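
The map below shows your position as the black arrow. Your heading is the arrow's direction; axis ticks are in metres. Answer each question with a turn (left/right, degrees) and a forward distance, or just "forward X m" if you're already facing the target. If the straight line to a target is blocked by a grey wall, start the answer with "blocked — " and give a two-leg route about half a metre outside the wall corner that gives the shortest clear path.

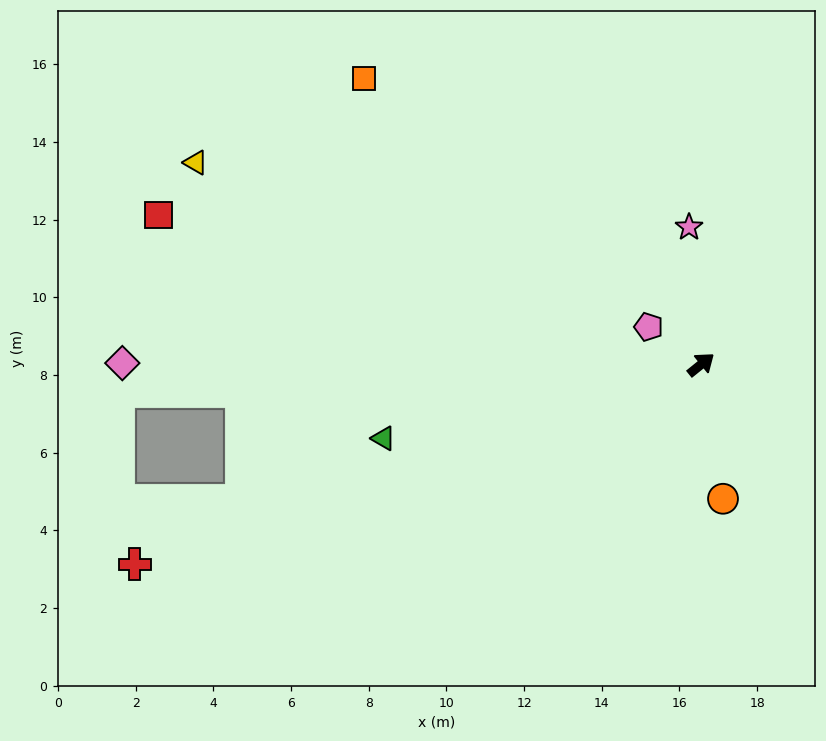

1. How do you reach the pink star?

turn left 56°, forward 3.5 m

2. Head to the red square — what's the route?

turn left 126°, forward 14.5 m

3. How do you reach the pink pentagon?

turn left 105°, forward 1.7 m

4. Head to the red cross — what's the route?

turn left 160°, forward 15.5 m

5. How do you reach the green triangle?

turn left 154°, forward 8.4 m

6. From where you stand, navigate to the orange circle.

turn right 120°, forward 3.5 m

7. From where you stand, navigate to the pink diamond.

turn left 141°, forward 14.9 m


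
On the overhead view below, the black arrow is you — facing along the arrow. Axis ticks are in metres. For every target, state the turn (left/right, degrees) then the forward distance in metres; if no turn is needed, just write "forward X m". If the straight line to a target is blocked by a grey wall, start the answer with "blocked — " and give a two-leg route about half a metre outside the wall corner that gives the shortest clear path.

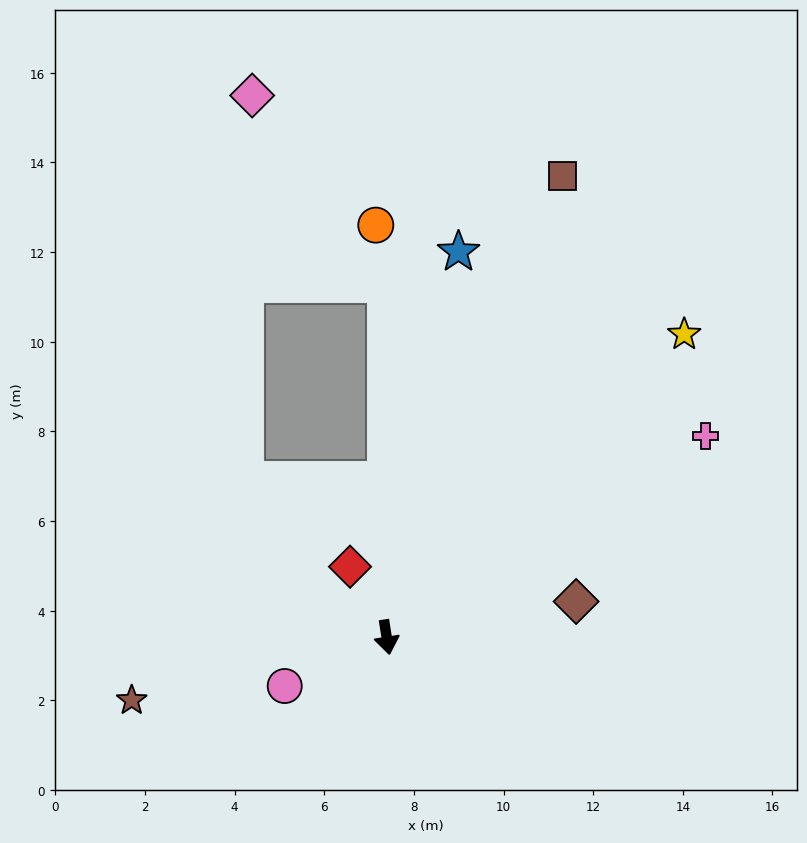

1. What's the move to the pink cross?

turn left 113°, forward 8.4 m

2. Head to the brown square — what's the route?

turn left 150°, forward 11.0 m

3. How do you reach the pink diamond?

blocked — turn left 171°, forward 7.9 m, then turn left 35°, forward 5.1 m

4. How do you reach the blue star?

turn left 160°, forward 8.7 m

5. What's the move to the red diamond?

turn right 162°, forward 1.8 m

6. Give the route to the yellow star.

turn left 127°, forward 9.5 m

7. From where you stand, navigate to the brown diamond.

turn left 92°, forward 4.3 m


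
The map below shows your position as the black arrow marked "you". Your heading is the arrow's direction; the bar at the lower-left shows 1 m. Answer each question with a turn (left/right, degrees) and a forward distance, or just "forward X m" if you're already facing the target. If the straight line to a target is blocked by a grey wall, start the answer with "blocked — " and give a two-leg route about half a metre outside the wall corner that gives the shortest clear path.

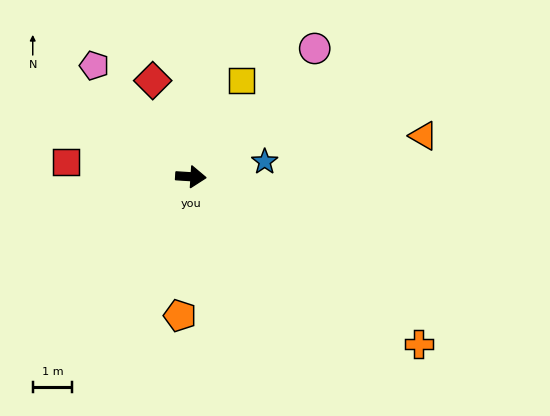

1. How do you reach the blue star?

turn left 15°, forward 1.9 m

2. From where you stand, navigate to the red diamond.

turn left 115°, forward 2.6 m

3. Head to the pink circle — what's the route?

turn left 50°, forward 4.5 m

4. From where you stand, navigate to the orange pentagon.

turn right 91°, forward 3.5 m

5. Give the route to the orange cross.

turn right 33°, forward 7.1 m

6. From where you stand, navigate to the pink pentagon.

turn left 135°, forward 3.7 m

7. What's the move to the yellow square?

turn left 66°, forward 2.7 m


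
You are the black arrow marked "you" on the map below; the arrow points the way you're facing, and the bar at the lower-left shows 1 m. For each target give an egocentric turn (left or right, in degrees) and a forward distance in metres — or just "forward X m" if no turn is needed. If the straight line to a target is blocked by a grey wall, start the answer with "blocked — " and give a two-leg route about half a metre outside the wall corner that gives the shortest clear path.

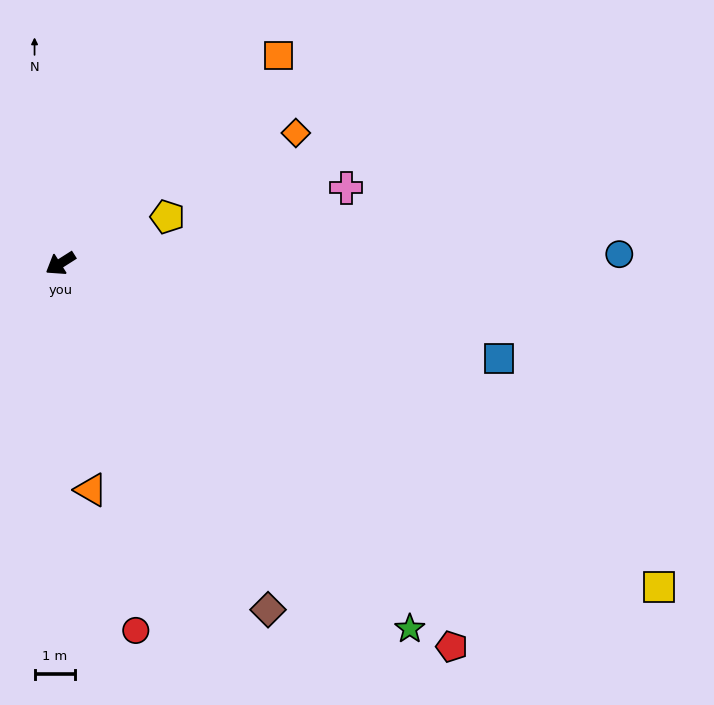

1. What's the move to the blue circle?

turn left 149°, forward 13.9 m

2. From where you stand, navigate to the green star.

turn left 101°, forward 12.6 m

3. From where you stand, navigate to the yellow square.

turn left 119°, forward 16.9 m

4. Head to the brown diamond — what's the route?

turn left 89°, forward 10.0 m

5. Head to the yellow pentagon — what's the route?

turn left 171°, forward 2.9 m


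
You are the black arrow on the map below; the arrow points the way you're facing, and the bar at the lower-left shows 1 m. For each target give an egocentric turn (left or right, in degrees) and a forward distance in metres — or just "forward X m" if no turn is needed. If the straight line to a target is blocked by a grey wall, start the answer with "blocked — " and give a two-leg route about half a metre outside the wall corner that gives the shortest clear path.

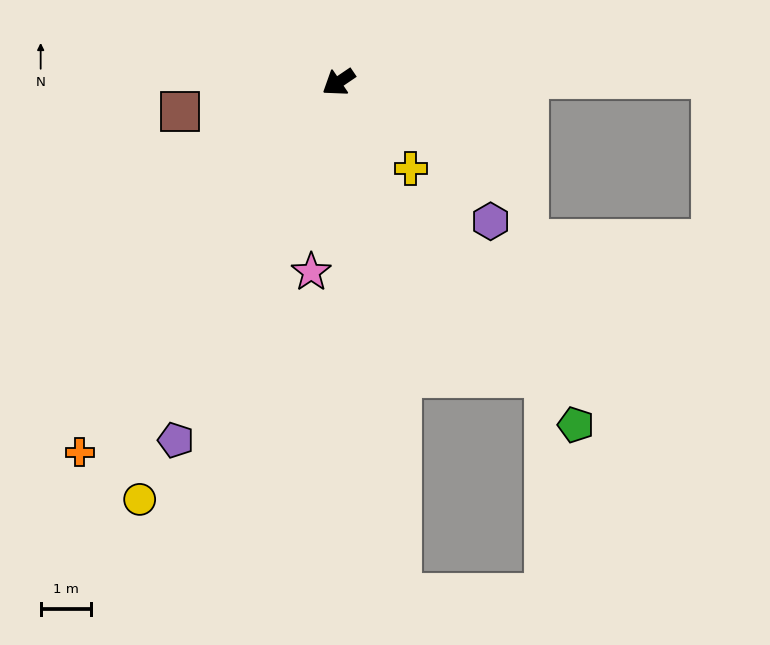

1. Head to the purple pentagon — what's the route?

turn left 31°, forward 7.9 m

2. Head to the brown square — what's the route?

turn right 24°, forward 3.2 m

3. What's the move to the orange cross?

turn left 21°, forward 9.1 m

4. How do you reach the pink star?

turn left 48°, forward 3.8 m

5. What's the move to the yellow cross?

turn left 96°, forward 2.3 m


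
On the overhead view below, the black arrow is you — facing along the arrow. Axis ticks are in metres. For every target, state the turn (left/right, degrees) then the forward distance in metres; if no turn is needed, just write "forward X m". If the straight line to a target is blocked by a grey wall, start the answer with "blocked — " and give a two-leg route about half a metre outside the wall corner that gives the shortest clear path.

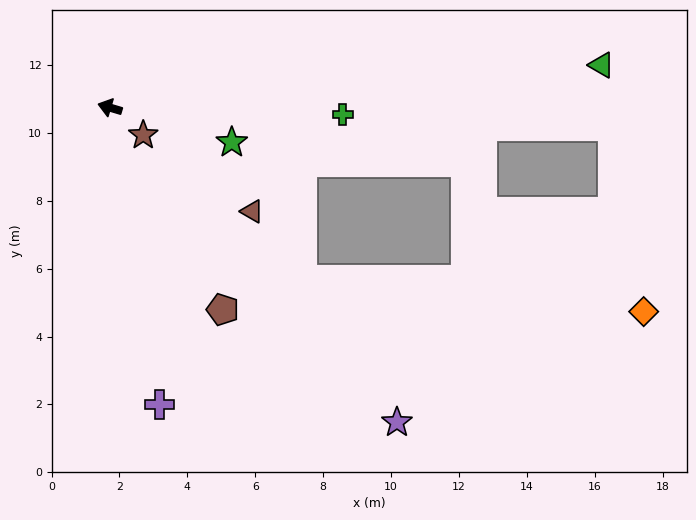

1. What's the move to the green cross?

turn right 165°, forward 6.9 m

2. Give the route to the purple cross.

turn left 116°, forward 8.9 m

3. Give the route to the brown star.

turn left 157°, forward 1.3 m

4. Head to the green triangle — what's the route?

turn right 158°, forward 14.5 m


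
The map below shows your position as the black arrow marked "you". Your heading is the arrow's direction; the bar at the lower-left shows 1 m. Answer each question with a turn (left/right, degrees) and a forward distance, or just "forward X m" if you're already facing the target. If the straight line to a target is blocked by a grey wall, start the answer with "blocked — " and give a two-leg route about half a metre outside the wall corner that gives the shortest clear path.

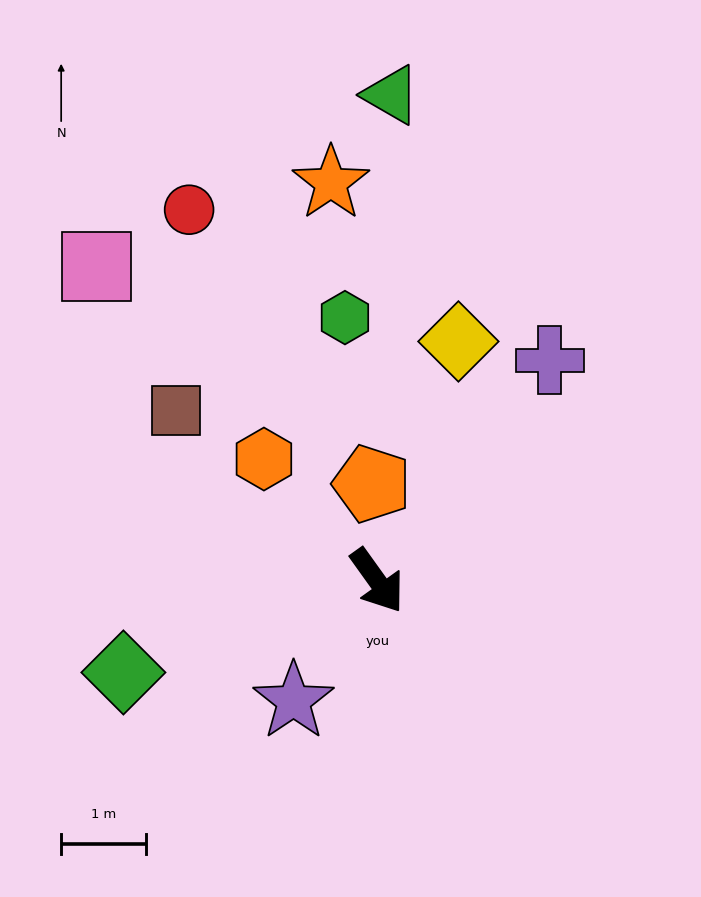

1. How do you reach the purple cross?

turn left 106°, forward 3.3 m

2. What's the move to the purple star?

turn right 70°, forward 1.7 m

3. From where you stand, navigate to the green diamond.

turn right 106°, forward 3.2 m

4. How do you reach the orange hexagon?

turn right 173°, forward 2.0 m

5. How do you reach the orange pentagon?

turn left 148°, forward 1.1 m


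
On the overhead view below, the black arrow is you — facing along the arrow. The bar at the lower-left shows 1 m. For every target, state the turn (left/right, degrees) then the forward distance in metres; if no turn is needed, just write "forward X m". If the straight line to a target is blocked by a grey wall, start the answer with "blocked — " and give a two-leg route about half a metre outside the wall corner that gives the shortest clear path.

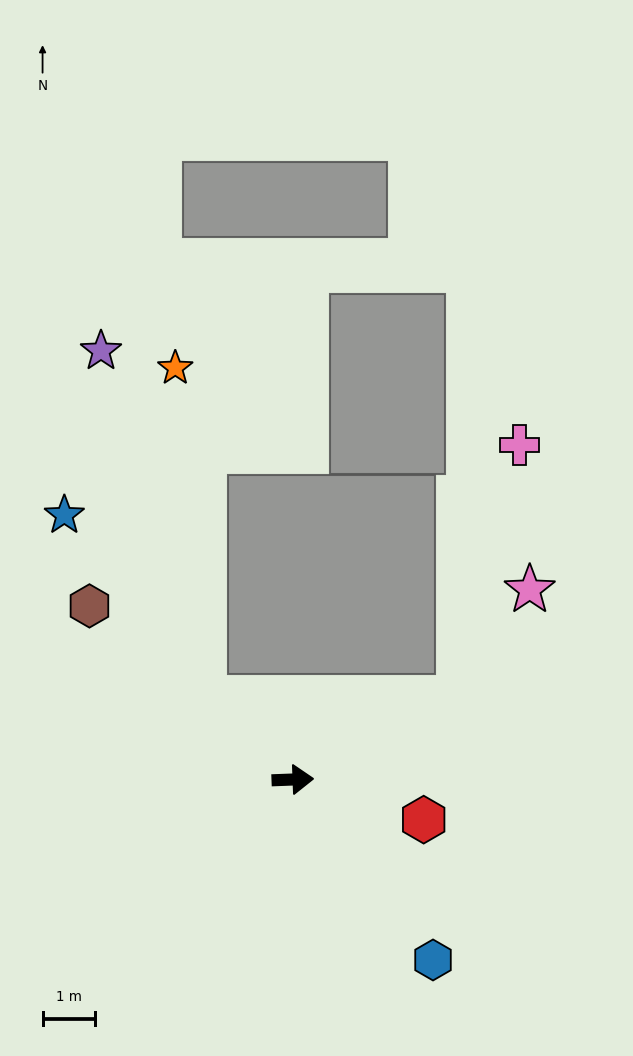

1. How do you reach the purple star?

blocked — turn left 135°, forward 2.3 m, then turn right 31°, forward 6.8 m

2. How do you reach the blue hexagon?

turn right 54°, forward 4.3 m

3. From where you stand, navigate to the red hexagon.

turn right 19°, forward 2.6 m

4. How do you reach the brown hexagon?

turn left 137°, forward 5.1 m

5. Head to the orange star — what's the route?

blocked — turn left 135°, forward 2.3 m, then turn right 42°, forward 6.3 m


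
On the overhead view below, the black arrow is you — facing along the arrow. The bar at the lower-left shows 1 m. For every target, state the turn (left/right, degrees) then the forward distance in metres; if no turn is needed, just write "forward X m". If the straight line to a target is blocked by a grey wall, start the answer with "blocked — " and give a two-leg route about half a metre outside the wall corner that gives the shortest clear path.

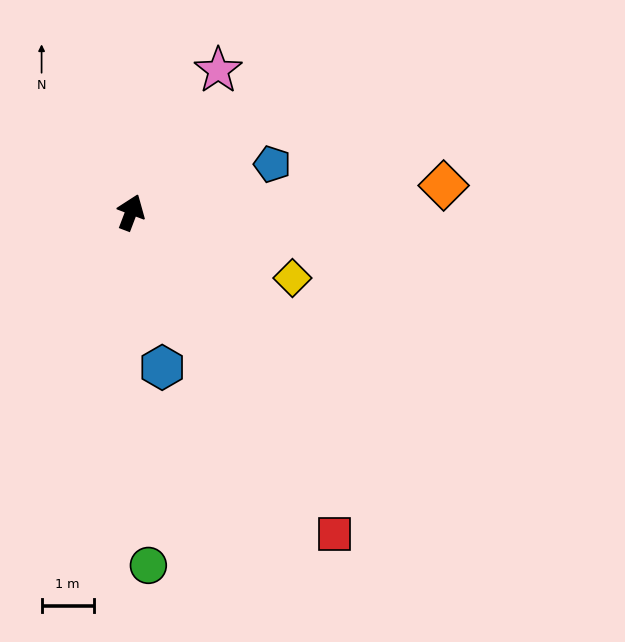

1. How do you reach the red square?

turn right 127°, forward 7.3 m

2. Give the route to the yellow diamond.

turn right 91°, forward 3.3 m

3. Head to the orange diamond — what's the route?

turn right 64°, forward 6.0 m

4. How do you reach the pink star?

turn right 11°, forward 3.2 m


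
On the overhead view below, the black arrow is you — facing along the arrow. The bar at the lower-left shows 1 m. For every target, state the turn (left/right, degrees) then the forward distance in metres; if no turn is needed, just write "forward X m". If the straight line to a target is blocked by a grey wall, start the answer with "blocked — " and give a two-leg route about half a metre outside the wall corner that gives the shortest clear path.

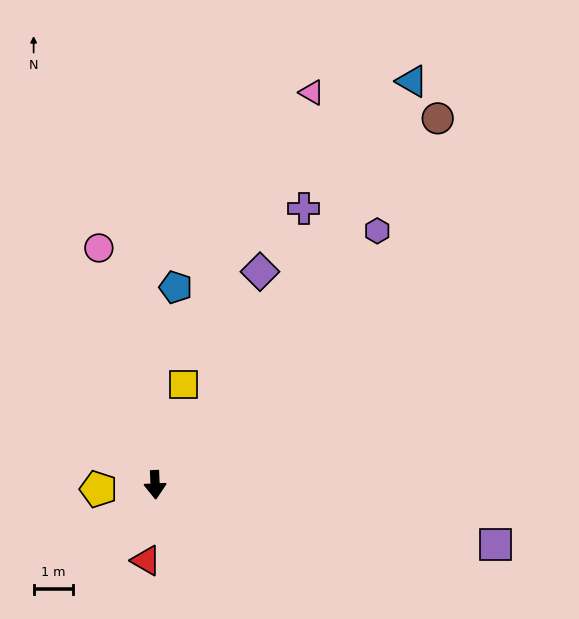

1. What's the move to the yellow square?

turn left 162°, forward 2.7 m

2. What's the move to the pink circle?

turn right 169°, forward 6.2 m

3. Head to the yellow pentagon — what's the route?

turn right 88°, forward 1.5 m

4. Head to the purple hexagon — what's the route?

turn left 136°, forward 8.6 m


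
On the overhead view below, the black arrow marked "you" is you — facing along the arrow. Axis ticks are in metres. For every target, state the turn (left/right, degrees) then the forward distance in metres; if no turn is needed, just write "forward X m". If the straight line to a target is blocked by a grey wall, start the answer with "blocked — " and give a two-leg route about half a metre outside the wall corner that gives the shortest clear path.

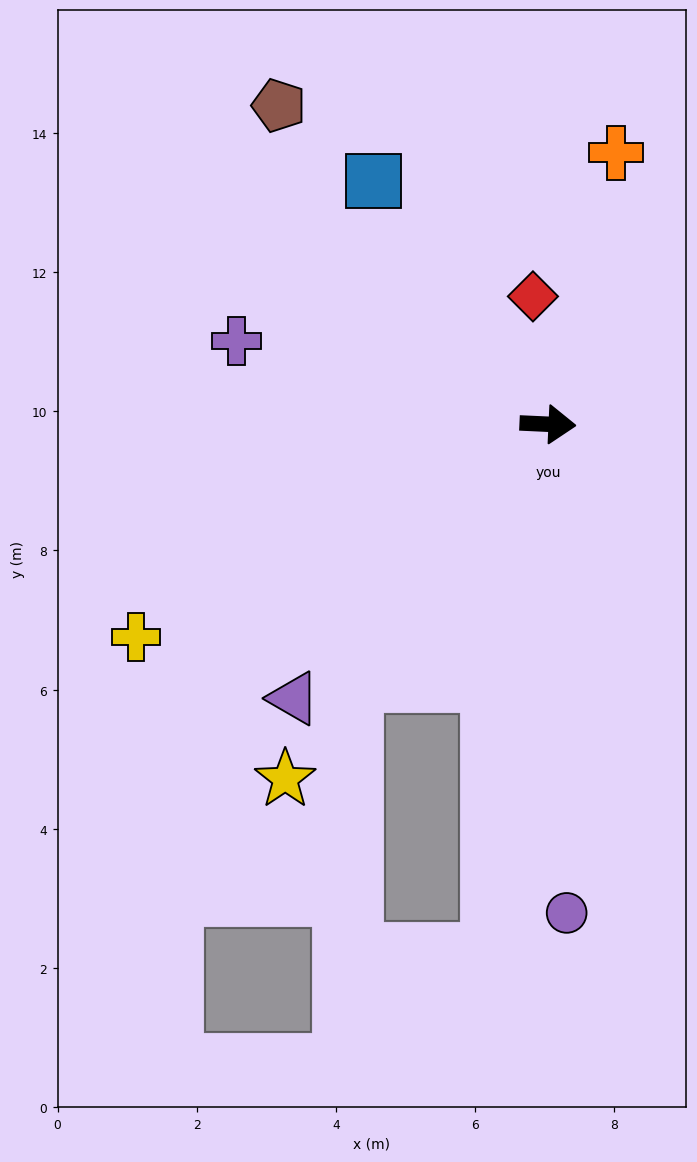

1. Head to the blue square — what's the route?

turn left 128°, forward 4.3 m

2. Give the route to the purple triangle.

turn right 130°, forward 5.4 m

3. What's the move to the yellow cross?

turn right 150°, forward 6.7 m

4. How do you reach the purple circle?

turn right 85°, forward 7.0 m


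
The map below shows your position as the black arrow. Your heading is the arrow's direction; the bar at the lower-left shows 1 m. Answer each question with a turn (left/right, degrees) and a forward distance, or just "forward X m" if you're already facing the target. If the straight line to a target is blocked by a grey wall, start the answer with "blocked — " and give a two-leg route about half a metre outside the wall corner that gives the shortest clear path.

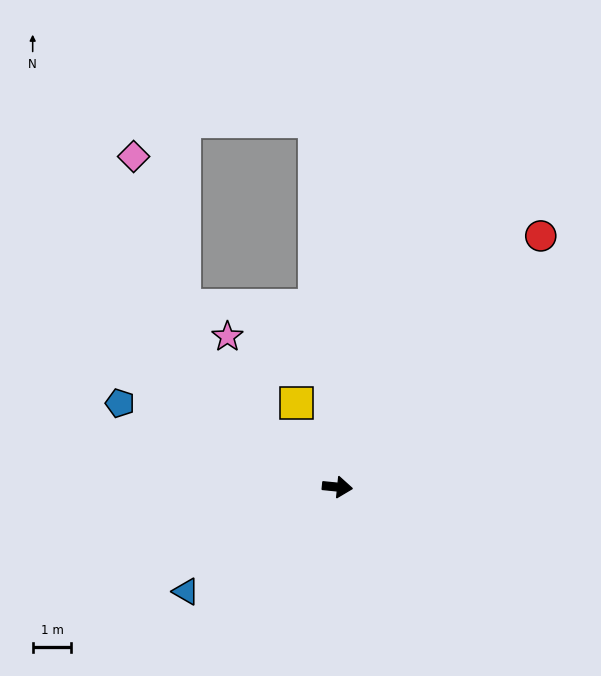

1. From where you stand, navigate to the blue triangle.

turn right 140°, forward 4.8 m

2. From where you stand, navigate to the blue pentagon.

turn left 165°, forward 6.0 m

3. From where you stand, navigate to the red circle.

turn left 57°, forward 8.4 m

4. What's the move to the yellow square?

turn left 122°, forward 2.4 m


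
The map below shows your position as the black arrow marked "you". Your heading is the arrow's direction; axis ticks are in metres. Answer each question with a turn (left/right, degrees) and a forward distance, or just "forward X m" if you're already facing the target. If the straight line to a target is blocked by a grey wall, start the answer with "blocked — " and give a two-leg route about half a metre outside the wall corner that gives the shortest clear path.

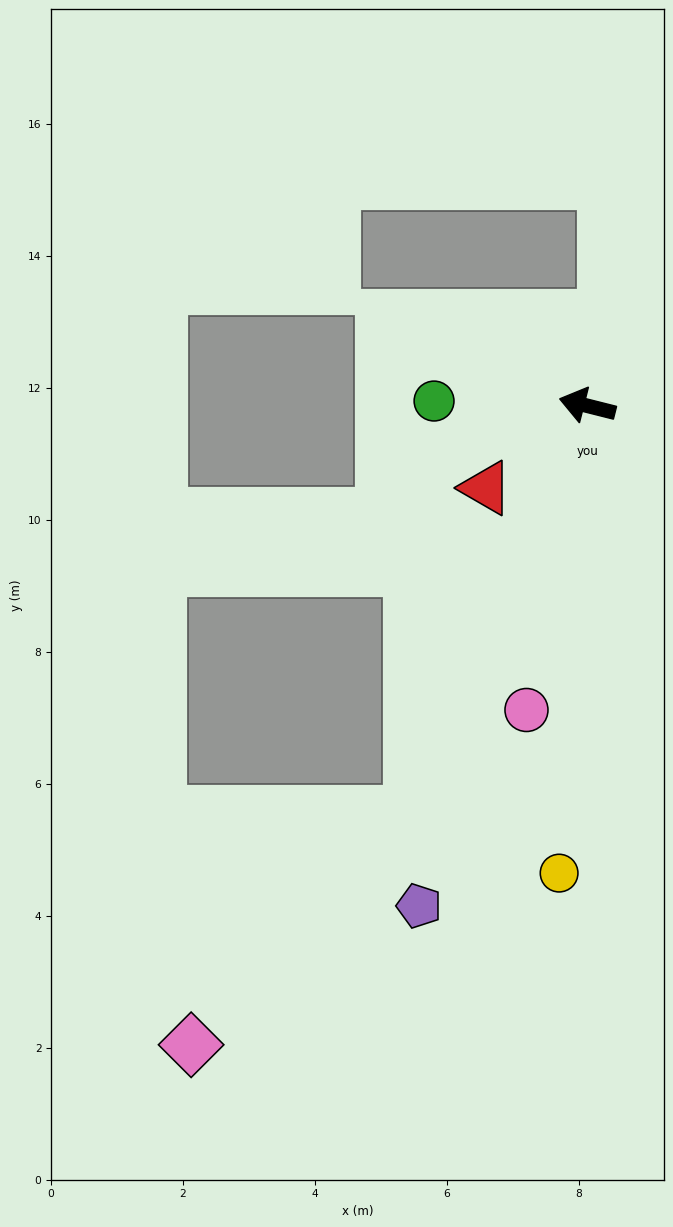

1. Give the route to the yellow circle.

turn left 101°, forward 7.1 m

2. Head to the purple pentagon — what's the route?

turn left 86°, forward 8.0 m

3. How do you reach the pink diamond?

blocked — turn left 81°, forward 6.7 m, then turn right 21°, forward 4.8 m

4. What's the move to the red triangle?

turn left 53°, forward 2.0 m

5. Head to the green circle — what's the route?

turn left 12°, forward 2.3 m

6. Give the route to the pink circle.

turn left 93°, forward 4.7 m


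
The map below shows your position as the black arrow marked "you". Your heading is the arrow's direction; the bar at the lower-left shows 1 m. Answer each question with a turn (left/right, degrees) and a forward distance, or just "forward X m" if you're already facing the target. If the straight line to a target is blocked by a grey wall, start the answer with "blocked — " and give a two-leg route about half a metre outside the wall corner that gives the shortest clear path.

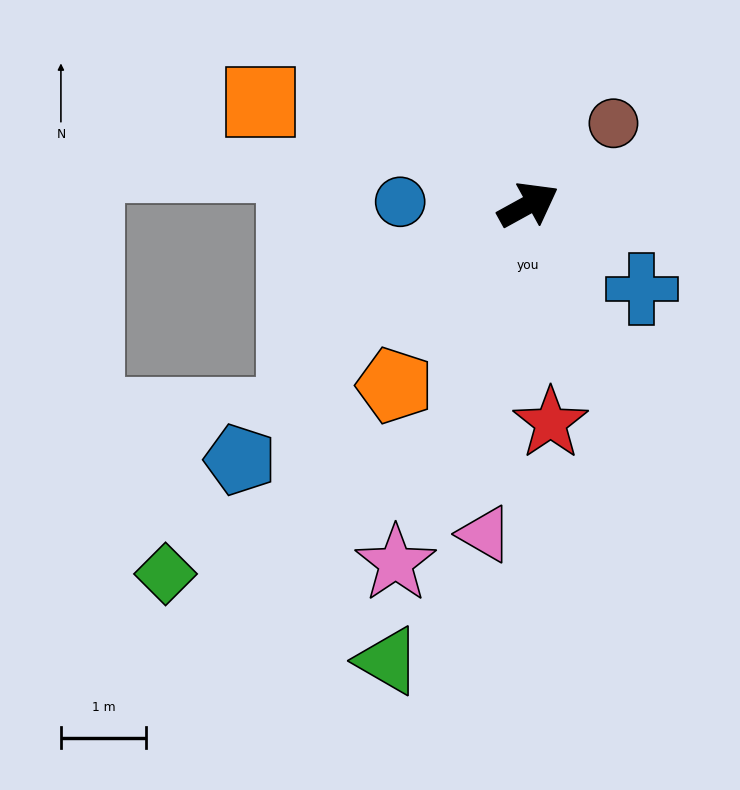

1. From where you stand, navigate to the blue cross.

turn right 66°, forward 1.7 m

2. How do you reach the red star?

turn right 113°, forward 2.6 m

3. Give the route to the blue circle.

turn left 150°, forward 1.5 m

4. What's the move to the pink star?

turn right 139°, forward 4.5 m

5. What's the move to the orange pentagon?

turn right 155°, forward 2.6 m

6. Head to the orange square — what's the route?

turn left 130°, forward 3.4 m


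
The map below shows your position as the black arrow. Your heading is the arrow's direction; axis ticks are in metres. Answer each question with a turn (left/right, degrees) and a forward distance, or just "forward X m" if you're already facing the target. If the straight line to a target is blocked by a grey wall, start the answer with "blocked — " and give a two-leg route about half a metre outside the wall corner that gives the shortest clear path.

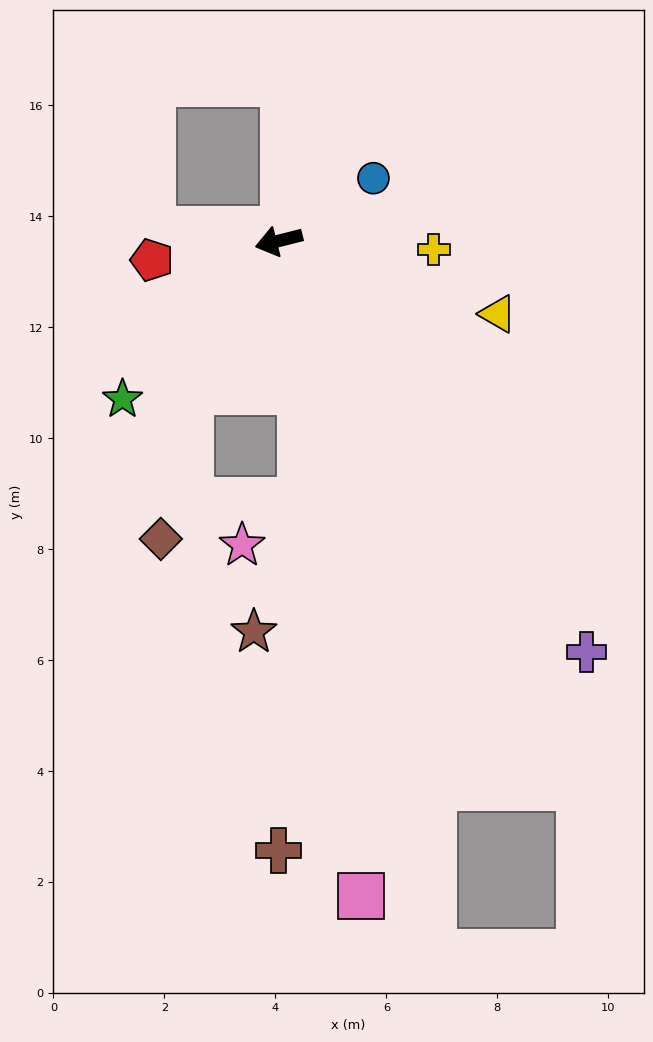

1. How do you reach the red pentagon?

turn right 6°, forward 2.3 m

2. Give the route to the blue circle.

turn right 161°, forward 2.0 m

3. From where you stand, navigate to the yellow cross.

turn left 163°, forward 2.8 m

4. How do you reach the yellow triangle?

turn left 147°, forward 4.2 m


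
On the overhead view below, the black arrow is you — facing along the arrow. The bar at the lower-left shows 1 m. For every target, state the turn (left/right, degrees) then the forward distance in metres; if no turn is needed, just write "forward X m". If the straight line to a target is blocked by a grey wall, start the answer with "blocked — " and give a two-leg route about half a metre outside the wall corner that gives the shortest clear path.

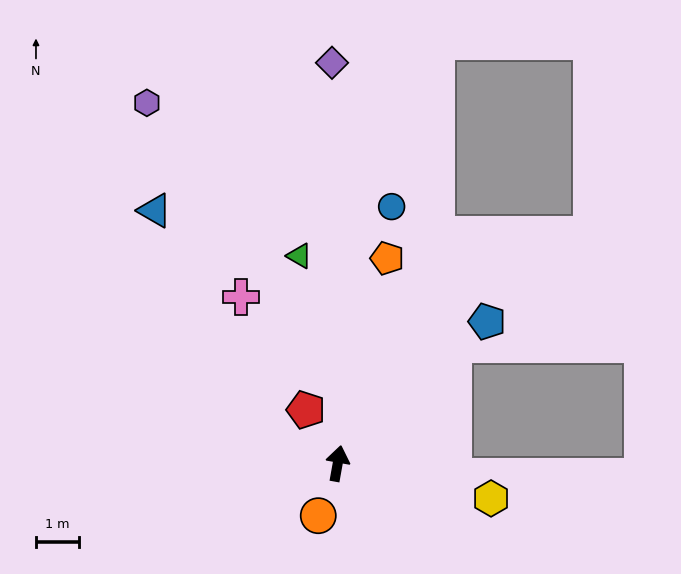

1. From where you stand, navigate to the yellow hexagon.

turn right 93°, forward 3.7 m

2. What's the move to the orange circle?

turn left 170°, forward 1.3 m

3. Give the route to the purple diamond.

turn left 11°, forward 9.3 m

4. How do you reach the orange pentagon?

turn right 3°, forward 4.9 m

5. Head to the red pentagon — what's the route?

turn left 41°, forward 1.5 m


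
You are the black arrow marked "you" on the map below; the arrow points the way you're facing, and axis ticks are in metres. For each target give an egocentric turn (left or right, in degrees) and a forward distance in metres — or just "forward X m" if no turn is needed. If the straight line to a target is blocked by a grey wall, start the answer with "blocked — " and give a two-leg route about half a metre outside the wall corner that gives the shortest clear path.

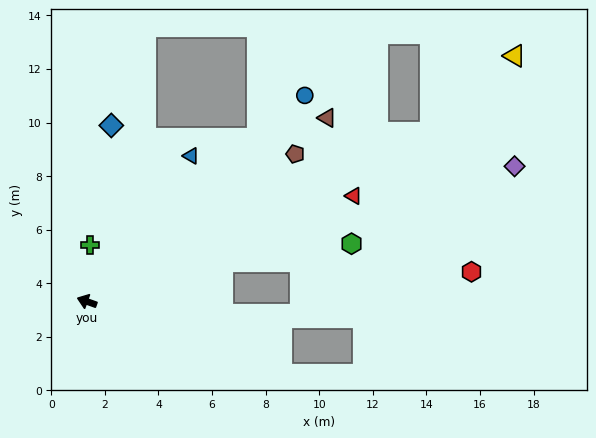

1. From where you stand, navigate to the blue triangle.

turn right 106°, forward 6.7 m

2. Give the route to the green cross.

turn right 73°, forward 2.1 m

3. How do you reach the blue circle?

turn right 117°, forward 11.2 m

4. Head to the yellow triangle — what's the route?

blocked — turn right 134°, forward 14.3 m, then turn left 17°, forward 4.2 m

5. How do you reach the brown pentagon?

turn right 125°, forward 9.5 m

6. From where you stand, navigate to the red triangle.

turn right 139°, forward 10.7 m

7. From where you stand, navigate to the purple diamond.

turn right 143°, forward 16.7 m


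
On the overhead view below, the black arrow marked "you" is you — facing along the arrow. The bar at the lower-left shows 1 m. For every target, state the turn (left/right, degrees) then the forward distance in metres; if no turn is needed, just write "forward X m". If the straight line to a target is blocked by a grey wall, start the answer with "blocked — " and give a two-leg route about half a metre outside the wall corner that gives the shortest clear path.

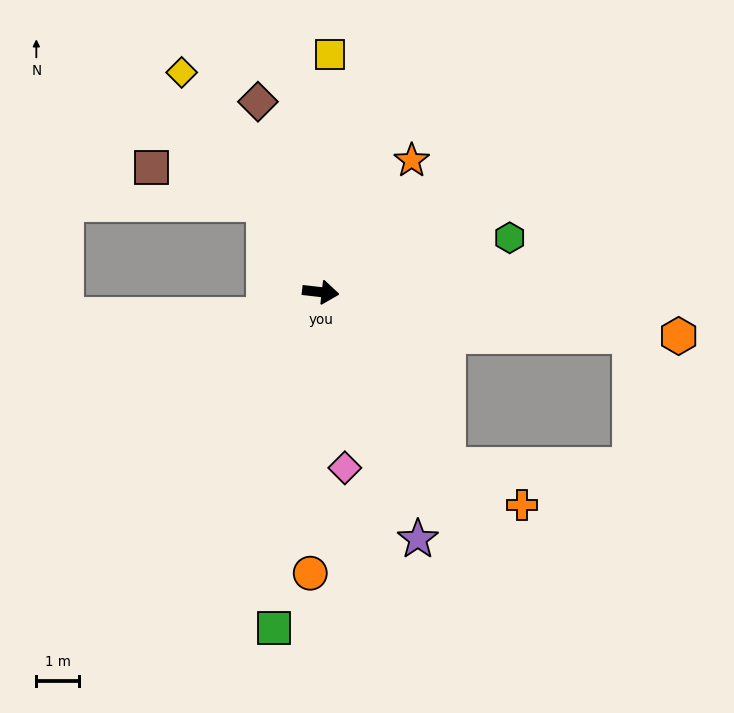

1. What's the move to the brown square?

blocked — turn left 129°, forward 2.5 m, then turn left 40°, forward 2.8 m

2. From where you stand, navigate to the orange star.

turn left 62°, forward 3.8 m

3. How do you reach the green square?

turn right 91°, forward 8.0 m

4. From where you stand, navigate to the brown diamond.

turn left 115°, forward 4.7 m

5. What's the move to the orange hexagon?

forward 8.5 m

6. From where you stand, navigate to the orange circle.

turn right 86°, forward 6.6 m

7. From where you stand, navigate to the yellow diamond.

turn left 129°, forward 6.1 m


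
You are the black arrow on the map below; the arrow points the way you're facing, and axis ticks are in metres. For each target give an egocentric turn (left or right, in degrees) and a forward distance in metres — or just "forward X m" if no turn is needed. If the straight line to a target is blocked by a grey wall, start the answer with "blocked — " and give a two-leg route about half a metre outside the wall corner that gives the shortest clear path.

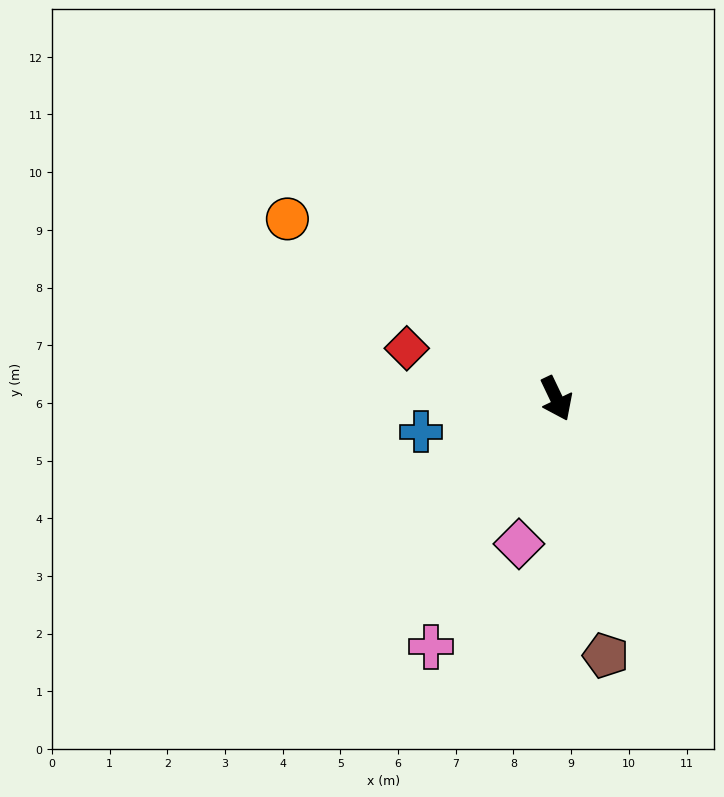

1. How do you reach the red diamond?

turn right 134°, forward 2.7 m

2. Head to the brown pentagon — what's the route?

turn right 15°, forward 4.5 m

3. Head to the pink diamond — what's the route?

turn right 40°, forward 2.6 m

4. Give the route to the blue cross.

turn right 102°, forward 2.4 m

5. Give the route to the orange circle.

turn right 149°, forward 5.6 m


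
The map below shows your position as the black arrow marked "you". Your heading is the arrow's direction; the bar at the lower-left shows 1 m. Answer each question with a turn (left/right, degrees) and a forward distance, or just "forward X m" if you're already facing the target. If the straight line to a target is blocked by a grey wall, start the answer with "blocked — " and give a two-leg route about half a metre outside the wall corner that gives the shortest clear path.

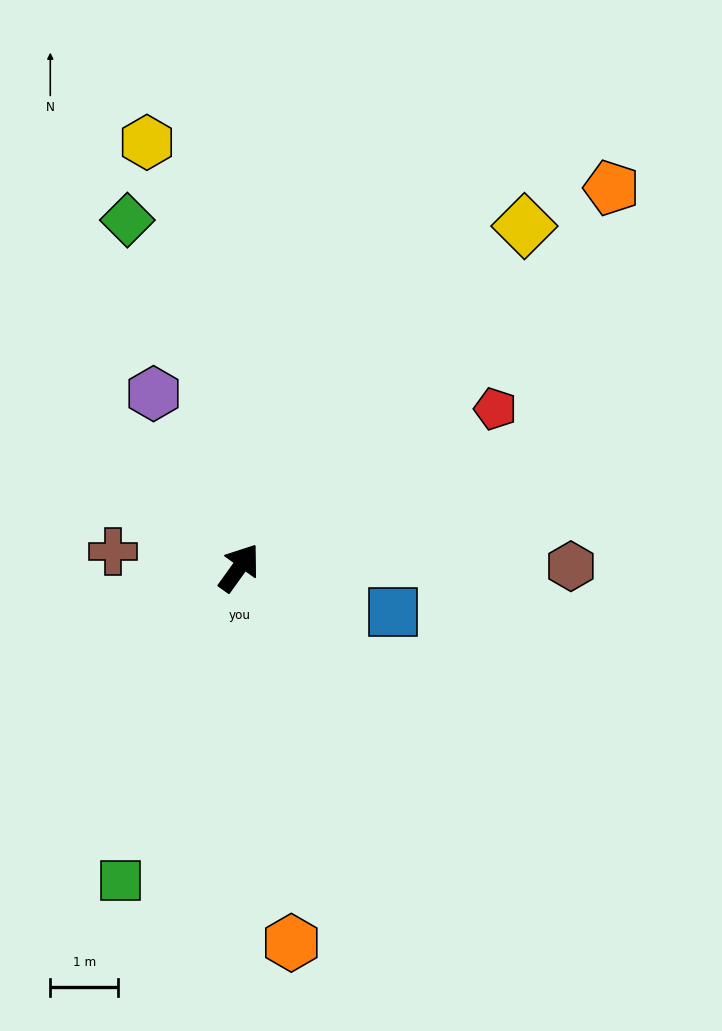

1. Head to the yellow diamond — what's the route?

turn right 4°, forward 6.6 m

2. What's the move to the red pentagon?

turn right 23°, forward 4.4 m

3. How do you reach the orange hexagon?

turn right 136°, forward 5.6 m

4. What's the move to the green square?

turn right 165°, forward 4.9 m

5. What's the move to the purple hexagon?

turn left 62°, forward 2.9 m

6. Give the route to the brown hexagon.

turn right 54°, forward 4.9 m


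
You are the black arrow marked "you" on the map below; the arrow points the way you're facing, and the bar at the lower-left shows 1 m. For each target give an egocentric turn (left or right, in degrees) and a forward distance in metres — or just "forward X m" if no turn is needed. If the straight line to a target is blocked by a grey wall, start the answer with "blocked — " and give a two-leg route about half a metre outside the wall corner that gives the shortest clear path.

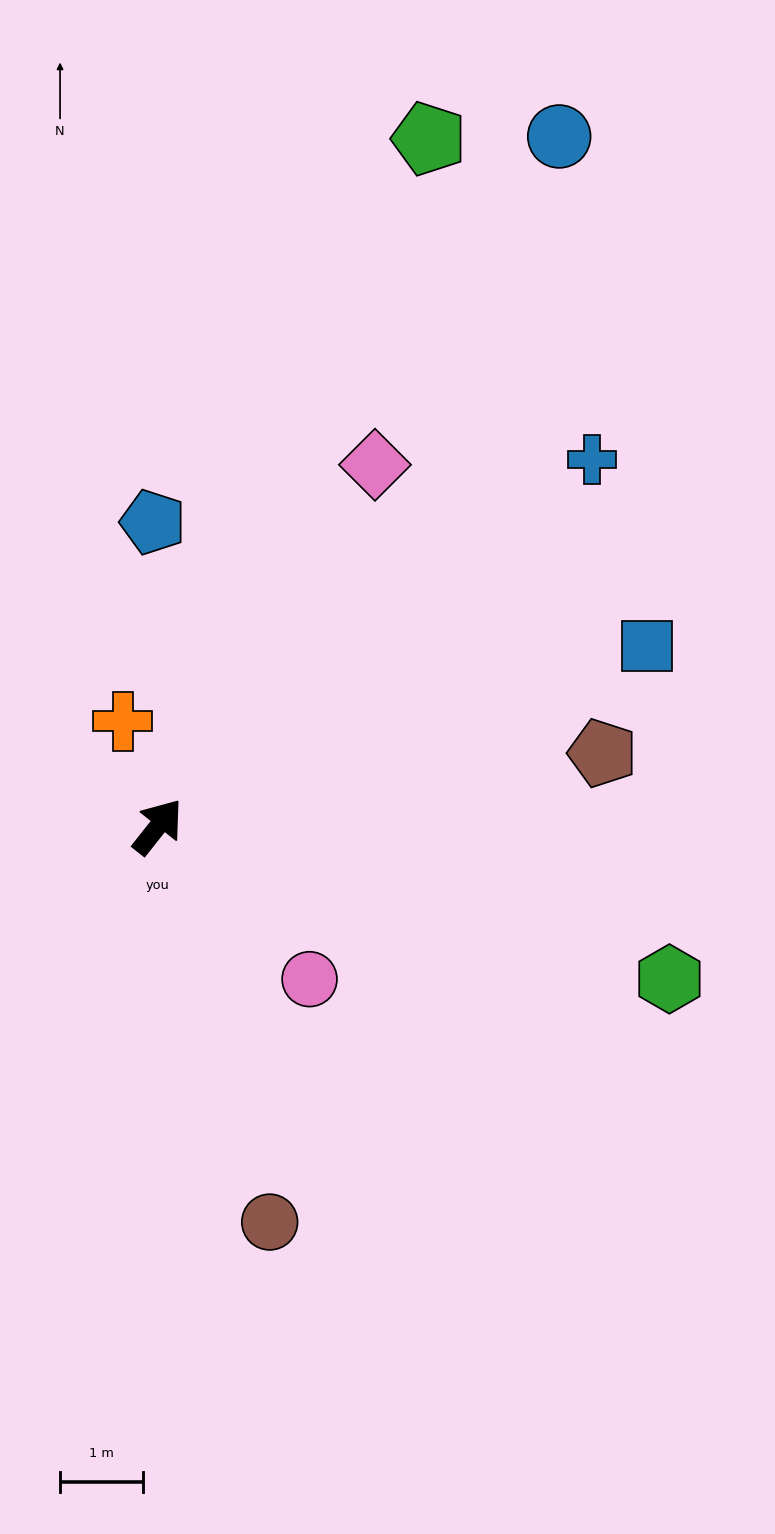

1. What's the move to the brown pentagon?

turn right 42°, forward 5.4 m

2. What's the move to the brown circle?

turn right 126°, forward 5.0 m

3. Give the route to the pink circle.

turn right 97°, forward 2.6 m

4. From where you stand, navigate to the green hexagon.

turn right 68°, forward 6.4 m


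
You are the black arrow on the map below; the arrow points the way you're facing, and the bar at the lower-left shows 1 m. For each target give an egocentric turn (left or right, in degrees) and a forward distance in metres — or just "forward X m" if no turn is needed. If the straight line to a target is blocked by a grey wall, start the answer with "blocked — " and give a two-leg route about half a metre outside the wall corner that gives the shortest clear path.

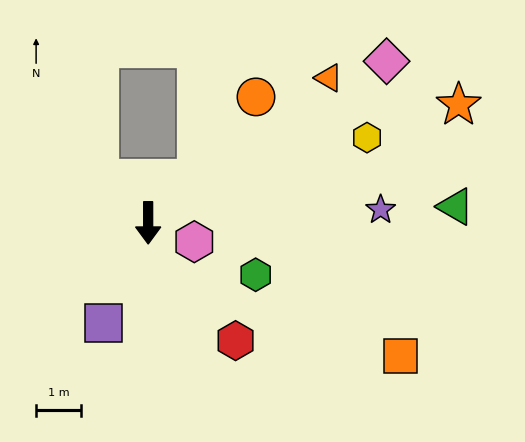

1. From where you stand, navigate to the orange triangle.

turn left 129°, forward 5.1 m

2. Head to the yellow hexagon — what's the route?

turn left 111°, forward 5.2 m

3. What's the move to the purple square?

turn right 24°, forward 2.4 m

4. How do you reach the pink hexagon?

turn left 68°, forward 1.1 m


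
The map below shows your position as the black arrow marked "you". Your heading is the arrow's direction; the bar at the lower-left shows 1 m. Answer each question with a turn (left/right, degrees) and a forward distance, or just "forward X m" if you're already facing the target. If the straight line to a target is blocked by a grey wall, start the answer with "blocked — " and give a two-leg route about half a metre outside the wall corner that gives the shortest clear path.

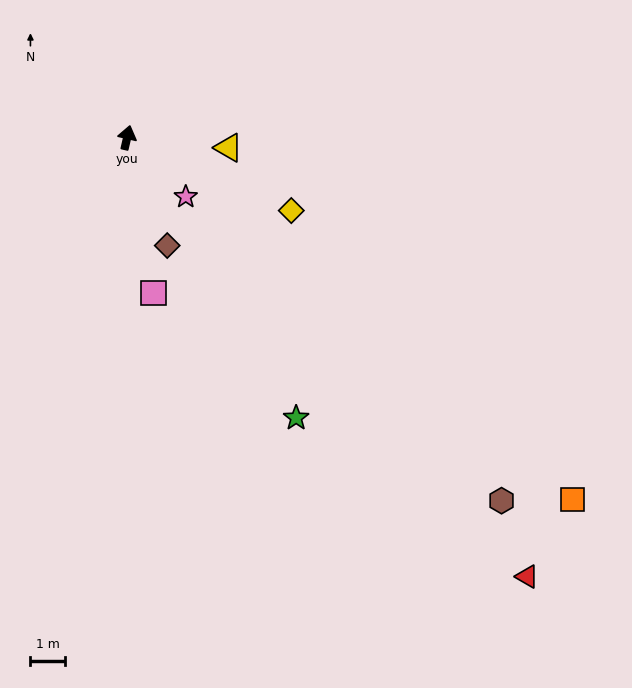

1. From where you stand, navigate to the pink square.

turn right 157°, forward 4.6 m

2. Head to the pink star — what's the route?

turn right 122°, forward 2.4 m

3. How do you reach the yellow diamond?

turn right 101°, forward 5.2 m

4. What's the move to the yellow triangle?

turn right 83°, forward 3.0 m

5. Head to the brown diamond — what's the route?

turn right 147°, forward 3.4 m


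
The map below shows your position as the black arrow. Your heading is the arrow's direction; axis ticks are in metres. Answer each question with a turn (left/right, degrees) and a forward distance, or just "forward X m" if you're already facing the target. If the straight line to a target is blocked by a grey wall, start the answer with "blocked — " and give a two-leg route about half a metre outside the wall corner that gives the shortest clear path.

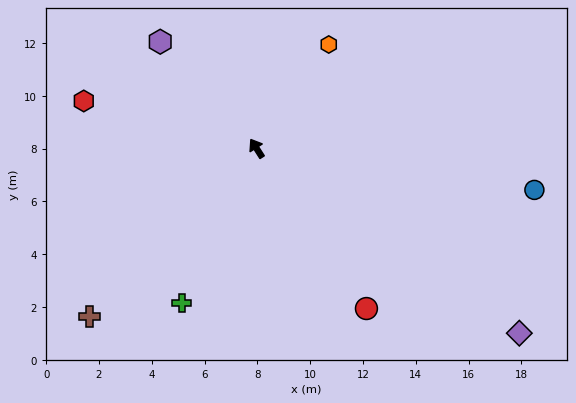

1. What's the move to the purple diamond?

turn right 158°, forward 12.2 m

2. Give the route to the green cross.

turn left 122°, forward 6.5 m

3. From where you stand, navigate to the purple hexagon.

turn left 10°, forward 5.4 m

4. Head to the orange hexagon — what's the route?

turn right 67°, forward 4.8 m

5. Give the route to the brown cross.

turn left 103°, forward 9.0 m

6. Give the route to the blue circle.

turn right 131°, forward 10.6 m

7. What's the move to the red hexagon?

turn left 42°, forward 6.8 m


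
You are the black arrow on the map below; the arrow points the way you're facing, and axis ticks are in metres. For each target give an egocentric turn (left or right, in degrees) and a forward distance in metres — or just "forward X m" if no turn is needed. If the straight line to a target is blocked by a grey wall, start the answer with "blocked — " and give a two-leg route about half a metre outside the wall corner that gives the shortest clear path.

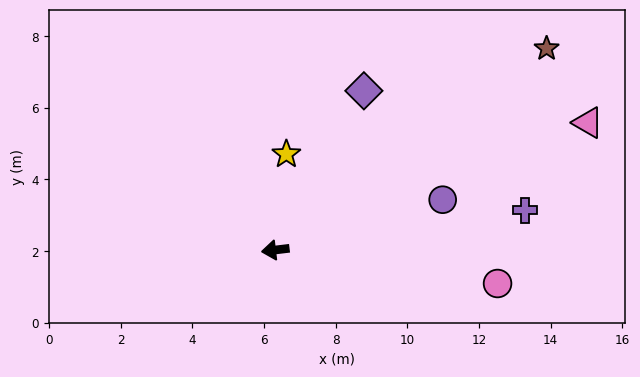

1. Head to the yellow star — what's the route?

turn right 103°, forward 2.7 m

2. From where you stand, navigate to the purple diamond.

turn right 126°, forward 5.1 m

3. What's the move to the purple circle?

turn right 170°, forward 4.9 m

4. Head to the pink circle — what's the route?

turn left 165°, forward 6.3 m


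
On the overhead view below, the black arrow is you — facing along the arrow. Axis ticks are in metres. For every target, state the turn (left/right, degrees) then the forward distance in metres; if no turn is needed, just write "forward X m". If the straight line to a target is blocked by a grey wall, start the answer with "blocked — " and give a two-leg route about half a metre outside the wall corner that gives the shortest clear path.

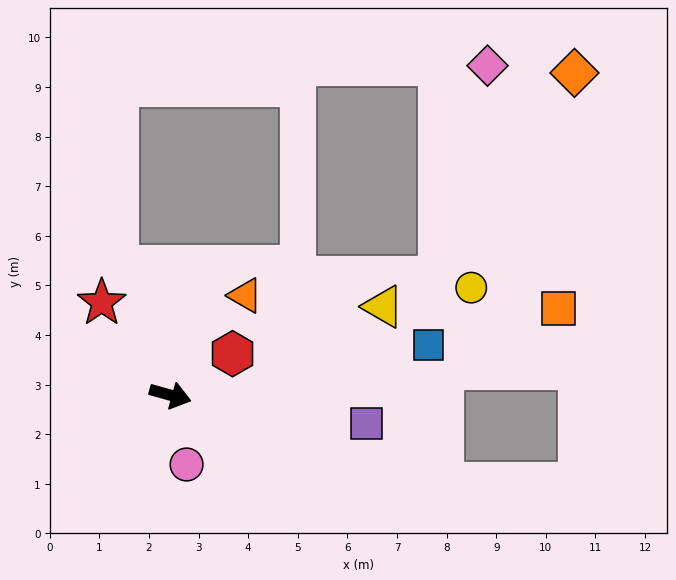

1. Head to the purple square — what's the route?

turn left 7°, forward 4.0 m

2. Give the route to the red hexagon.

turn left 49°, forward 1.5 m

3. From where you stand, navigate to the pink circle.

turn right 61°, forward 1.4 m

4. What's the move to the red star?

turn left 142°, forward 2.3 m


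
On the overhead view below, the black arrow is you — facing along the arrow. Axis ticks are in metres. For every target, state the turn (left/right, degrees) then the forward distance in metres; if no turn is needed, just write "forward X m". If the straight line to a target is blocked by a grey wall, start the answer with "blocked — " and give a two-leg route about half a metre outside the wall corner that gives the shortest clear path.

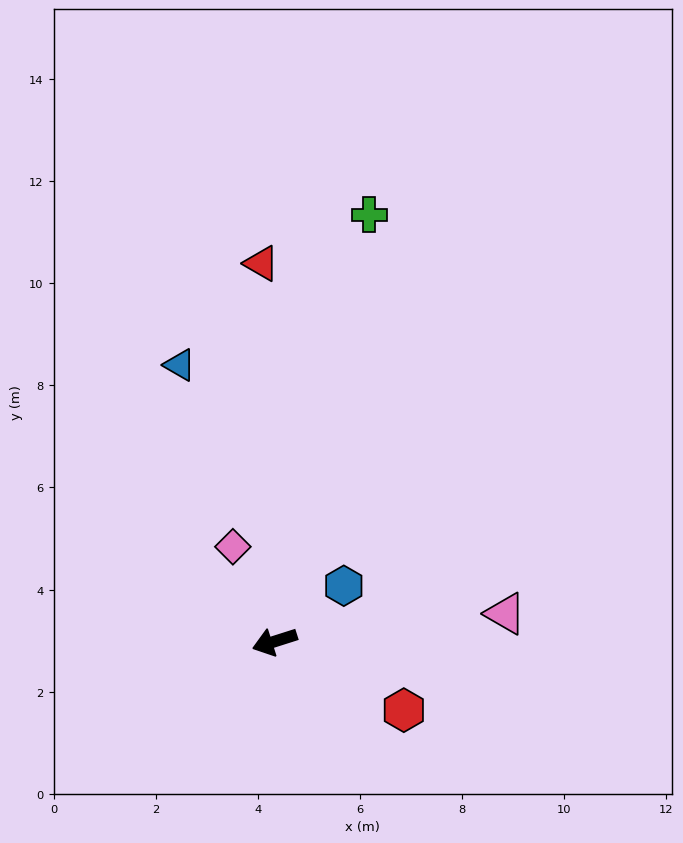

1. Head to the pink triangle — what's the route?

turn left 169°, forward 4.5 m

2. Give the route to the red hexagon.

turn left 134°, forward 2.9 m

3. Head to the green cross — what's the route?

turn right 120°, forward 8.6 m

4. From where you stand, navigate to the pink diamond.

turn right 84°, forward 2.0 m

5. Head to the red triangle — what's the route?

turn right 106°, forward 7.4 m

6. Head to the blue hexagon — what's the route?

turn right 159°, forward 1.7 m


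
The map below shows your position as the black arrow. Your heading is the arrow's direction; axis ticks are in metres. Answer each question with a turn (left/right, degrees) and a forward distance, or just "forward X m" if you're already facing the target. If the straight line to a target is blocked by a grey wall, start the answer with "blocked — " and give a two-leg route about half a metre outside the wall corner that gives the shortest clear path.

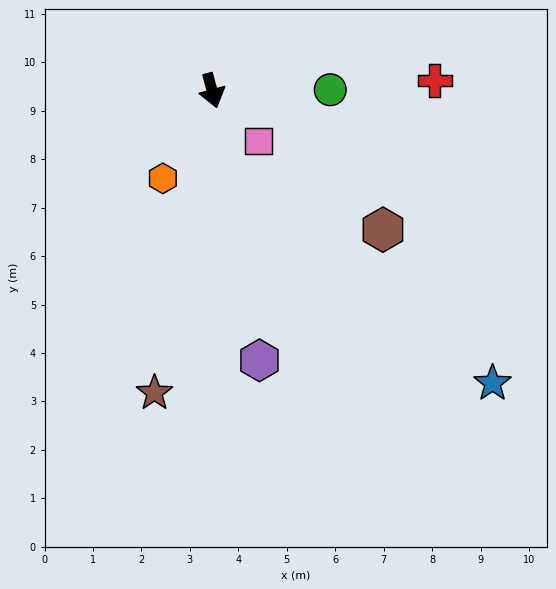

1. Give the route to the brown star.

turn right 26°, forward 6.4 m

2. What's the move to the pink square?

turn left 28°, forward 1.4 m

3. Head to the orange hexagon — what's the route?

turn right 44°, forward 2.1 m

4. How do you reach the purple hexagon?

turn right 5°, forward 5.7 m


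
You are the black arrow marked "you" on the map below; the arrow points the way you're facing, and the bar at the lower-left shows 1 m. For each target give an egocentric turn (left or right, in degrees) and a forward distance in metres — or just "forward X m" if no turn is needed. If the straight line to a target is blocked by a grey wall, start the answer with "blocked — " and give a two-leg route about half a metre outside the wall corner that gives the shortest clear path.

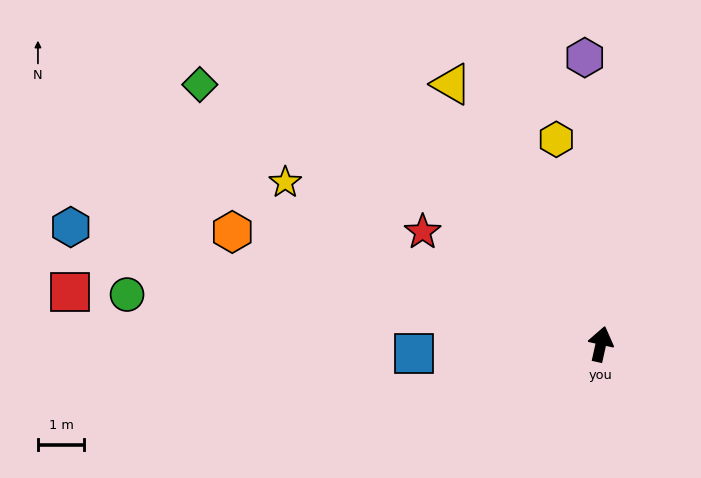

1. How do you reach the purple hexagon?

turn left 16°, forward 6.2 m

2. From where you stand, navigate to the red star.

turn left 70°, forward 4.6 m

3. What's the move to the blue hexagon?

turn left 90°, forward 11.8 m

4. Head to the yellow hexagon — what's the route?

turn left 25°, forward 4.5 m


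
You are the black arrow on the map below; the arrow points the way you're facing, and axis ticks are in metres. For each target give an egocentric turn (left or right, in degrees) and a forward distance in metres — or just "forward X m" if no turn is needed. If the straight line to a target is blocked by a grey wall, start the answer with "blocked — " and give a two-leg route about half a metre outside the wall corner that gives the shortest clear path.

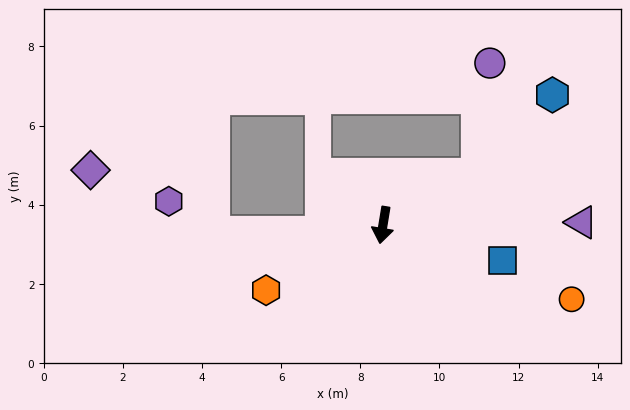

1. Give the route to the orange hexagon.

turn right 52°, forward 3.4 m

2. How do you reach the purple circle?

blocked — turn left 127°, forward 2.7 m, then turn left 56°, forward 2.8 m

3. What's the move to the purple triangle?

turn left 100°, forward 5.0 m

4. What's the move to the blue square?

turn left 83°, forward 3.1 m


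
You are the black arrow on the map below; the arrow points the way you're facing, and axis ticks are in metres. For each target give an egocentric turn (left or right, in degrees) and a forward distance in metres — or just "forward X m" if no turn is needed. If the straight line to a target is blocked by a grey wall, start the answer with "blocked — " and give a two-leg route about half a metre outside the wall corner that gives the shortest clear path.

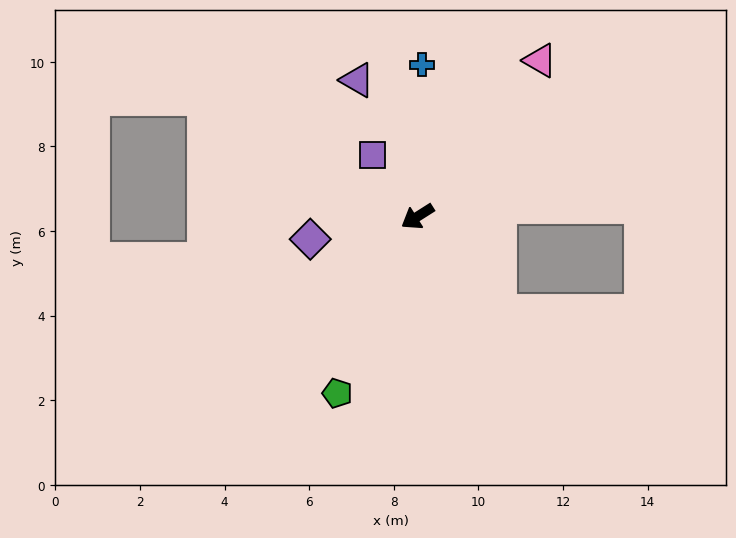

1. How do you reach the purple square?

turn right 86°, forward 1.8 m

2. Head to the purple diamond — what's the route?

turn right 20°, forward 2.6 m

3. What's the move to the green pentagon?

turn left 33°, forward 4.6 m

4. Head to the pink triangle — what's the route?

turn right 160°, forward 4.7 m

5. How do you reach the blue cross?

turn right 124°, forward 3.6 m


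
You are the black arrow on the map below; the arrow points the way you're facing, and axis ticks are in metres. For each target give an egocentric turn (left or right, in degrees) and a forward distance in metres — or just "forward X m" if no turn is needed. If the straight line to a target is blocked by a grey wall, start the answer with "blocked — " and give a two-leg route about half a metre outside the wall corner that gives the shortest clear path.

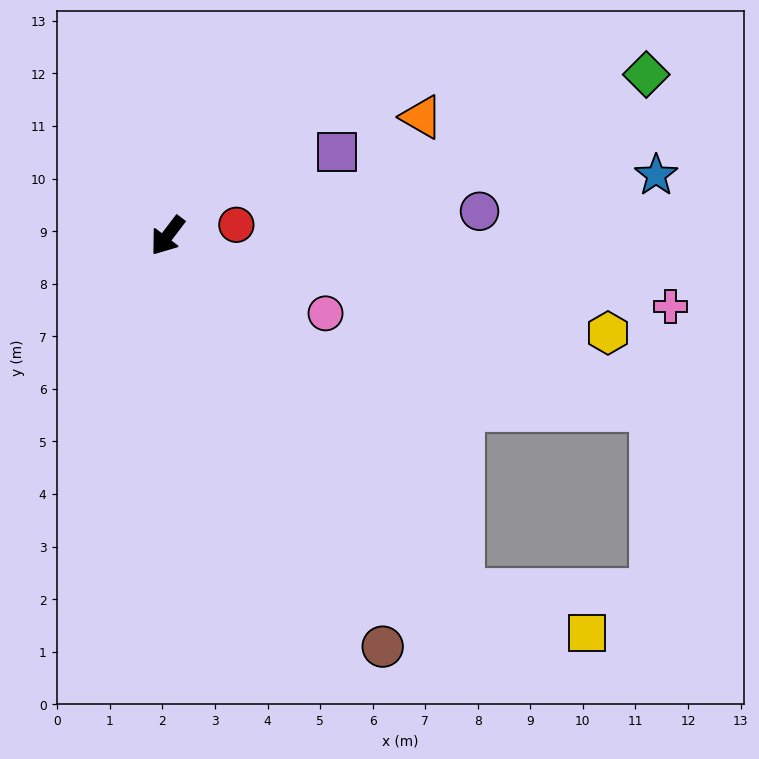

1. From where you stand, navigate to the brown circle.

turn left 65°, forward 8.8 m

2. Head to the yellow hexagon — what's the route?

turn left 115°, forward 8.6 m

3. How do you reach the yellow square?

blocked — turn left 77°, forward 8.8 m, then turn left 31°, forward 2.5 m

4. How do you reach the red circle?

turn left 136°, forward 1.3 m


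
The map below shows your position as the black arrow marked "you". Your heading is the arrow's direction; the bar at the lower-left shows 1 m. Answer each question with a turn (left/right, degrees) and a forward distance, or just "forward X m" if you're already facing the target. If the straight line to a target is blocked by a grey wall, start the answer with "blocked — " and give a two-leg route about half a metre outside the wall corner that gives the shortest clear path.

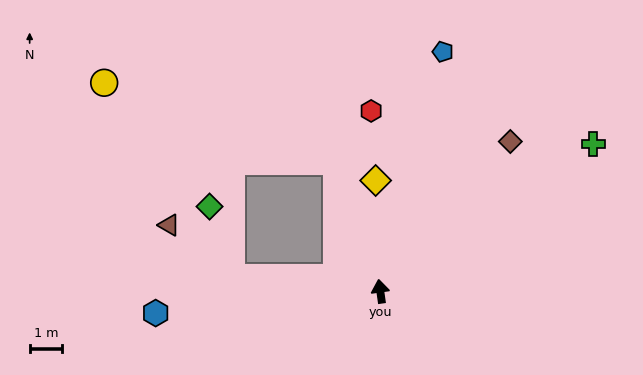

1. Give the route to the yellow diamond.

turn right 6°, forward 3.4 m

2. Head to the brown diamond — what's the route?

turn right 49°, forward 6.1 m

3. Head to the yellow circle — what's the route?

blocked — turn left 77°, forward 4.6 m, then turn right 52°, forward 7.2 m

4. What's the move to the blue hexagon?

turn left 87°, forward 7.0 m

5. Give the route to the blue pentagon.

turn right 23°, forward 7.6 m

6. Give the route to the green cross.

turn right 63°, forward 8.0 m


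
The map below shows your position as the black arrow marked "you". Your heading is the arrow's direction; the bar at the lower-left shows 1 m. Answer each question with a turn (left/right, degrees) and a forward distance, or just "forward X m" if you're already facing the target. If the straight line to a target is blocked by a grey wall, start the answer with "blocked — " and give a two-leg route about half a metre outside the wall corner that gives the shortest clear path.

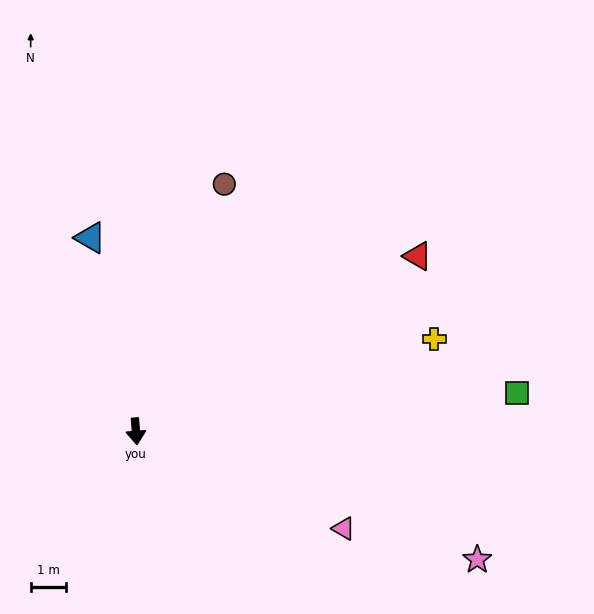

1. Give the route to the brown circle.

turn left 156°, forward 7.5 m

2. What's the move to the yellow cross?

turn left 103°, forward 8.9 m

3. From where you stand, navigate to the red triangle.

turn left 117°, forward 9.4 m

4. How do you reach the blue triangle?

turn right 171°, forward 5.6 m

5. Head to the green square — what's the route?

turn left 91°, forward 10.9 m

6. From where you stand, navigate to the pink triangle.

turn left 60°, forward 6.5 m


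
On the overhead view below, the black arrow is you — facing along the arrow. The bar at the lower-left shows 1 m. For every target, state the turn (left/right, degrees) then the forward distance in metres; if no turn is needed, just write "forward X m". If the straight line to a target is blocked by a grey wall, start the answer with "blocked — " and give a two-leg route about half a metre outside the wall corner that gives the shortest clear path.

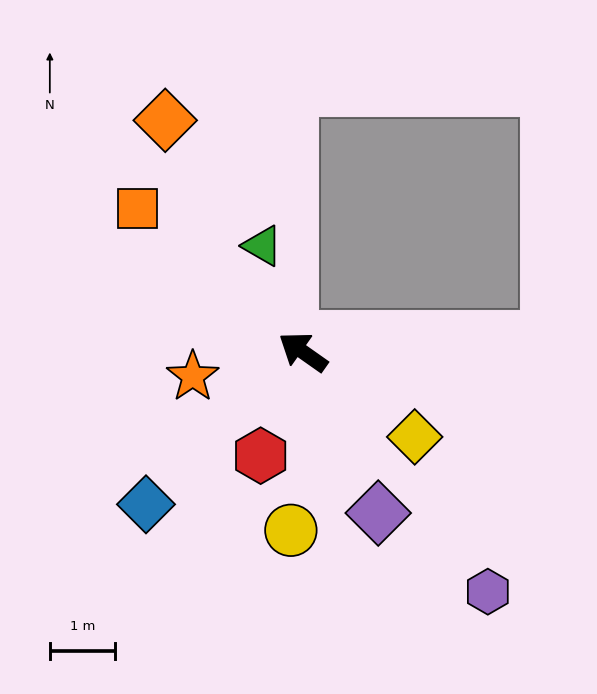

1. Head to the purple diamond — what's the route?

turn left 150°, forward 2.7 m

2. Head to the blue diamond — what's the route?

turn left 79°, forward 3.3 m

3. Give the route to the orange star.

turn left 48°, forward 1.7 m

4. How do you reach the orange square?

turn right 6°, forward 3.3 m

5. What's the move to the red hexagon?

turn left 103°, forward 1.7 m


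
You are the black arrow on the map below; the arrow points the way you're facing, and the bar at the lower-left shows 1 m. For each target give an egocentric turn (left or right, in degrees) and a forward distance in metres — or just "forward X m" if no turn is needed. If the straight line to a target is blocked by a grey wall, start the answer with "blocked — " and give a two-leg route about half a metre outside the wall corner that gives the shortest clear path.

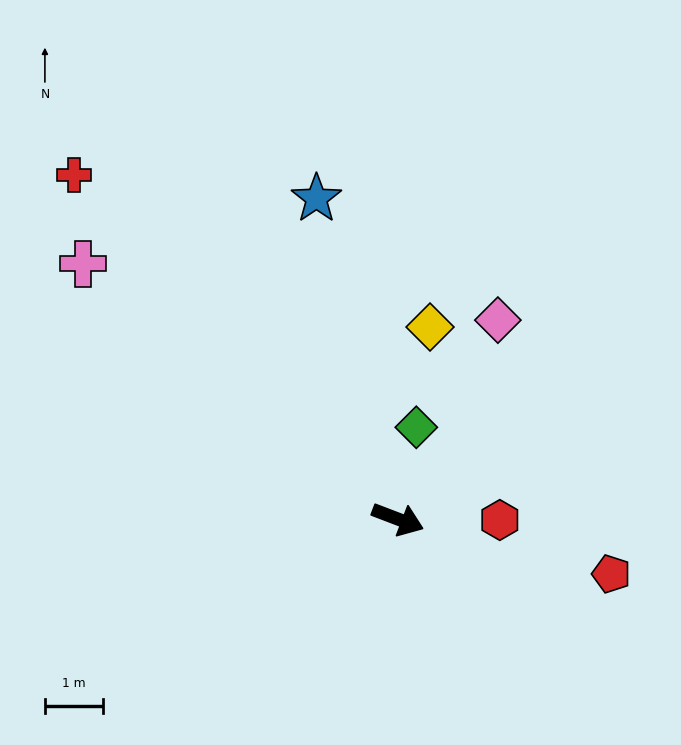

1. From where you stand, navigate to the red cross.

turn left 154°, forward 8.1 m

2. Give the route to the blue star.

turn left 125°, forward 5.7 m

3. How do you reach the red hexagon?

turn left 20°, forward 1.7 m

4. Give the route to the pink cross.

turn left 162°, forward 6.9 m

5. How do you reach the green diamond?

turn left 100°, forward 1.6 m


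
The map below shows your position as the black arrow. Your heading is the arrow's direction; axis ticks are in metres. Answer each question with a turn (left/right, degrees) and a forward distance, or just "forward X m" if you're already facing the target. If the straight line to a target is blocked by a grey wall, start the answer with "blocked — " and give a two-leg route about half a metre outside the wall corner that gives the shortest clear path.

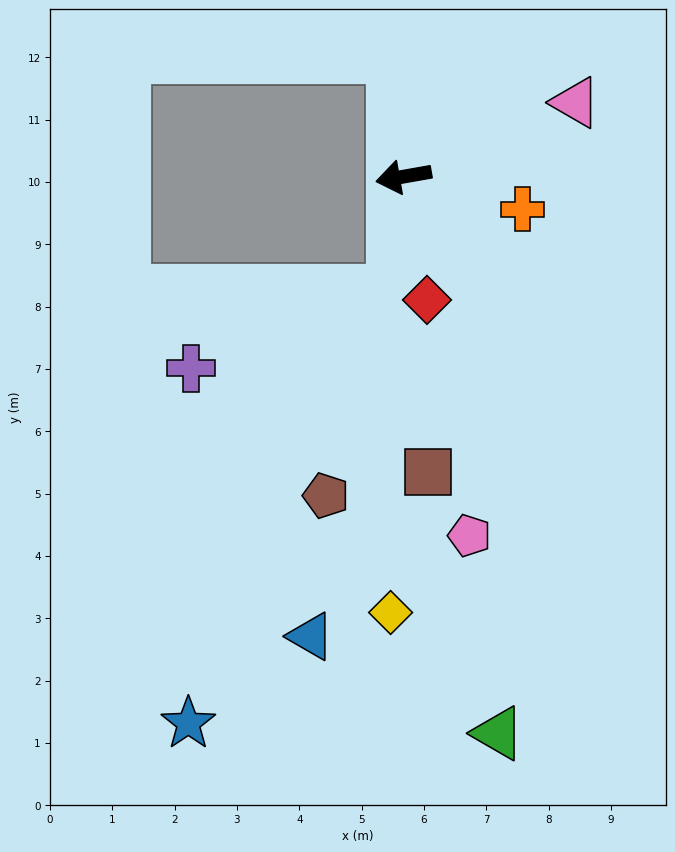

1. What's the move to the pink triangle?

turn right 167°, forward 3.0 m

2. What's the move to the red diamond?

turn left 91°, forward 2.0 m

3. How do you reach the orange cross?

turn left 155°, forward 2.0 m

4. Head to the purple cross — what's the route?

blocked — turn left 75°, forward 1.9 m, then turn right 64°, forward 3.5 m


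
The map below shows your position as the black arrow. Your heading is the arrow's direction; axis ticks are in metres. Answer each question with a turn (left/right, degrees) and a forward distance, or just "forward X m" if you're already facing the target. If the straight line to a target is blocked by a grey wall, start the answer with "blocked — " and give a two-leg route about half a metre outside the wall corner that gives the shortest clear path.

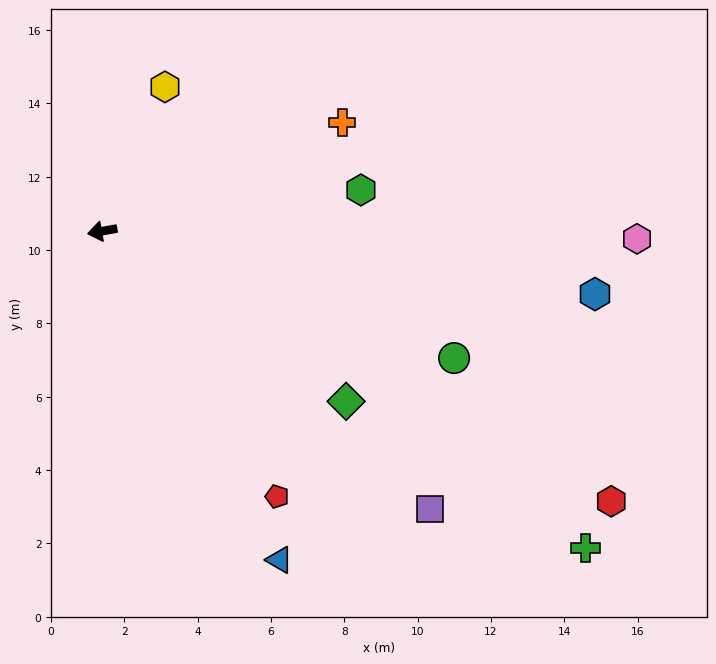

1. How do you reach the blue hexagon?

turn left 163°, forward 13.5 m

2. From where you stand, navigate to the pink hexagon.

turn left 169°, forward 14.6 m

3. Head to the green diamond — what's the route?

turn left 135°, forward 8.1 m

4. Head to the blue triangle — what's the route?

turn left 108°, forward 10.2 m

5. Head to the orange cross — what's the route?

turn right 166°, forward 7.2 m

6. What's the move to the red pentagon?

turn left 113°, forward 8.7 m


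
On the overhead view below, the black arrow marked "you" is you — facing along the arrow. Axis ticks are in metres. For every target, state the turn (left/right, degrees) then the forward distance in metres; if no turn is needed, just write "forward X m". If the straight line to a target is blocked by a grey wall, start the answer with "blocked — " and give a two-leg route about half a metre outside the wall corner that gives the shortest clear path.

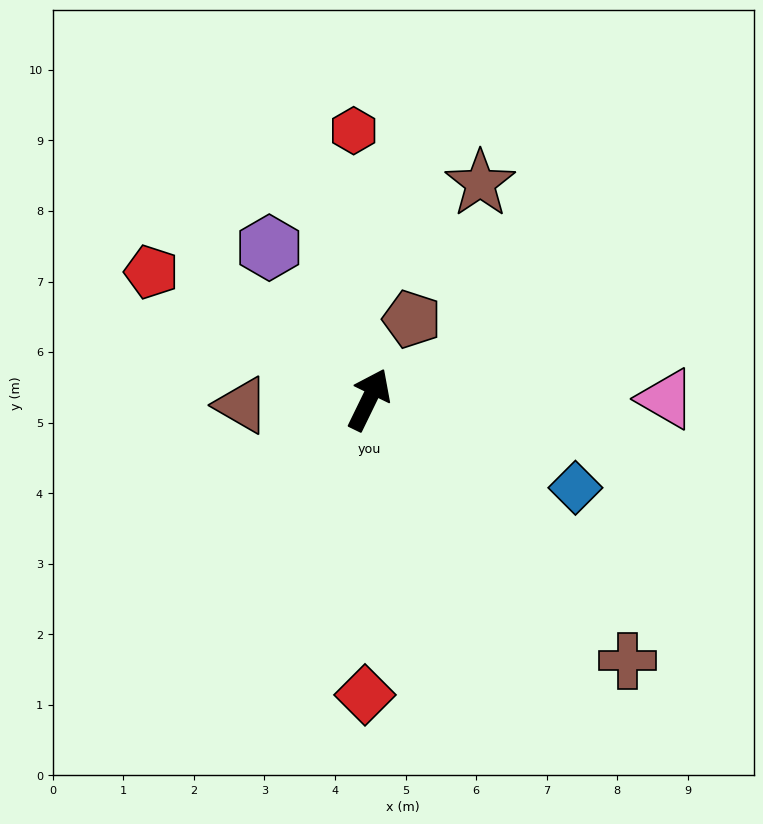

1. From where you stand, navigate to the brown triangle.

turn left 118°, forward 1.8 m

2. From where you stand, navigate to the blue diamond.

turn right 87°, forward 3.2 m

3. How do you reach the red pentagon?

turn left 86°, forward 3.6 m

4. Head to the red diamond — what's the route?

turn right 155°, forward 4.2 m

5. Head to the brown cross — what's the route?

turn right 109°, forward 5.2 m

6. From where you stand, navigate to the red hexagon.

turn left 29°, forward 3.8 m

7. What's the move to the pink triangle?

turn right 64°, forward 4.2 m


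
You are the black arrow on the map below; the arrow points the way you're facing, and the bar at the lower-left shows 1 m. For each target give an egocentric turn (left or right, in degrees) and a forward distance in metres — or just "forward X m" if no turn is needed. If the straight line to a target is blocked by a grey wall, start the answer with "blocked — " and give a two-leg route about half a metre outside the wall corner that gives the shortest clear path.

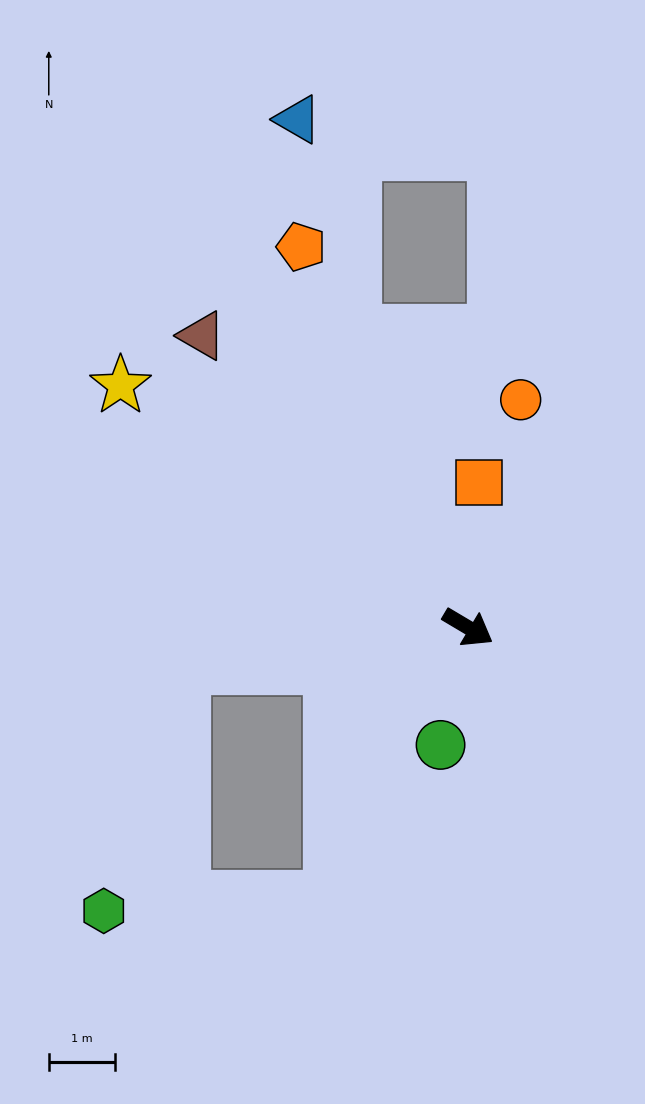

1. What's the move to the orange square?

turn left 116°, forward 2.2 m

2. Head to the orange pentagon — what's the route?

turn left 144°, forward 6.3 m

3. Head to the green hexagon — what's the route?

blocked — turn right 142°, forward 4.4 m, then turn left 65°, forward 3.9 m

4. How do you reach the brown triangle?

turn left 163°, forward 6.0 m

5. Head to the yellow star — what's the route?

turn left 176°, forward 6.4 m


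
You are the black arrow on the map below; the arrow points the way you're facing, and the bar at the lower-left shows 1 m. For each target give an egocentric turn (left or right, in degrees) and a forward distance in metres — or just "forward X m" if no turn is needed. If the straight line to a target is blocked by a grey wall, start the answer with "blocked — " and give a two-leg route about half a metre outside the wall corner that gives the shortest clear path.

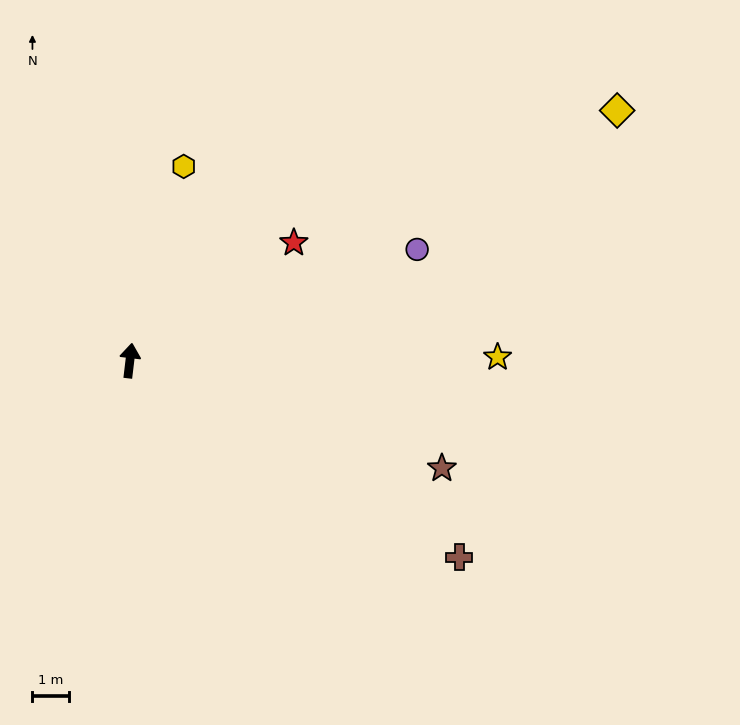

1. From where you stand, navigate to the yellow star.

turn right 83°, forward 10.0 m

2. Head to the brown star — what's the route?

turn right 102°, forward 9.0 m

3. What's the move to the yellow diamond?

turn right 56°, forward 15.0 m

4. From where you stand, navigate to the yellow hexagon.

turn right 9°, forward 5.5 m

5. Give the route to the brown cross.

turn right 114°, forward 10.5 m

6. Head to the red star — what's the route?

turn right 47°, forward 5.5 m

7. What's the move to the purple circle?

turn right 62°, forward 8.4 m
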